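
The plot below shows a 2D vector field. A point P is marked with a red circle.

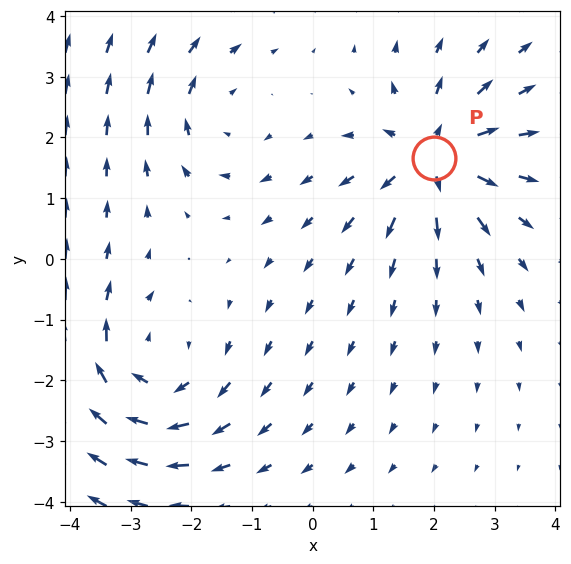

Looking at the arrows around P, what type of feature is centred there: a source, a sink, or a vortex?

source

At P (2.0, 1.7) the arrows spread outward. Divergence about +5, curl ≈0 — positive divergence with near-zero curl is a source.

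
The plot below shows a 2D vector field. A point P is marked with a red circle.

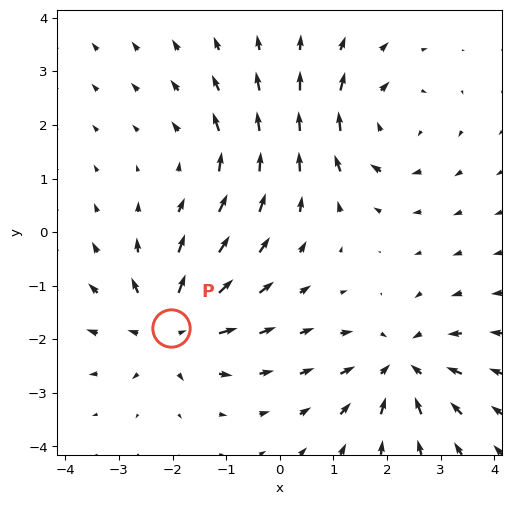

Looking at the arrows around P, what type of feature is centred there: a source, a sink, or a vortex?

source

At P (-2.0, -1.8) the arrows spread outward. Divergence about +5, curl ≈0 — positive divergence with near-zero curl is a source.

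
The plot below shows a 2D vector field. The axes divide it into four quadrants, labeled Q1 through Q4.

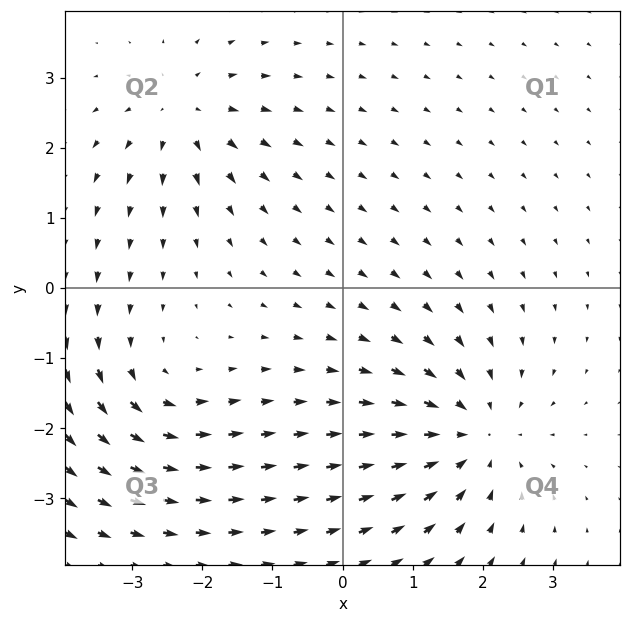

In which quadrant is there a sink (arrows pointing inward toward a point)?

Q4

The sink sits at approximately (1.9, -2.1), which lies in quadrant Q4. The divergence there is about -4, negative as expected for a sink.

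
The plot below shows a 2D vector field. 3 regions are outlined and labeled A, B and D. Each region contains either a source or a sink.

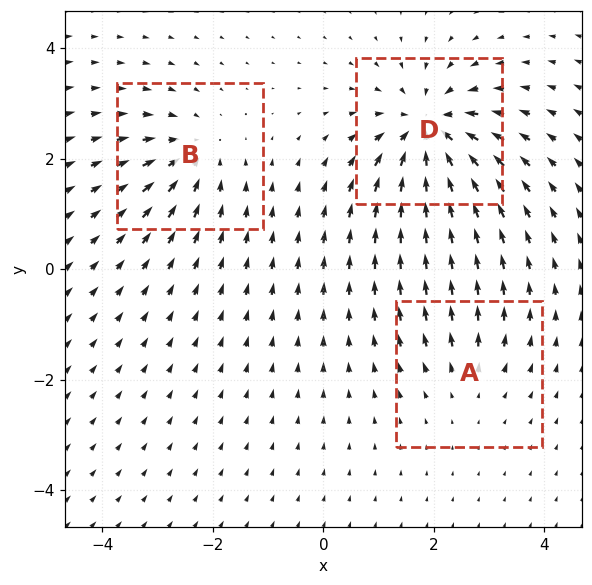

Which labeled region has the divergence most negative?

Divergence at each region's feature centre — A: about +2, B: about -4, D: about -6. Region D is most negative.

D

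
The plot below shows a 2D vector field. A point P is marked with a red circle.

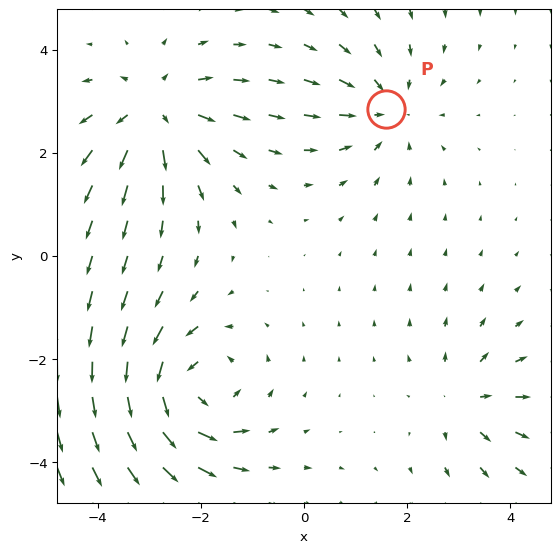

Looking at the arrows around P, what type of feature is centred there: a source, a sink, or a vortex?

sink

At P (1.6, 2.8) the arrows converge inward. Divergence about -3, curl ≈0 — negative divergence with near-zero curl is a sink.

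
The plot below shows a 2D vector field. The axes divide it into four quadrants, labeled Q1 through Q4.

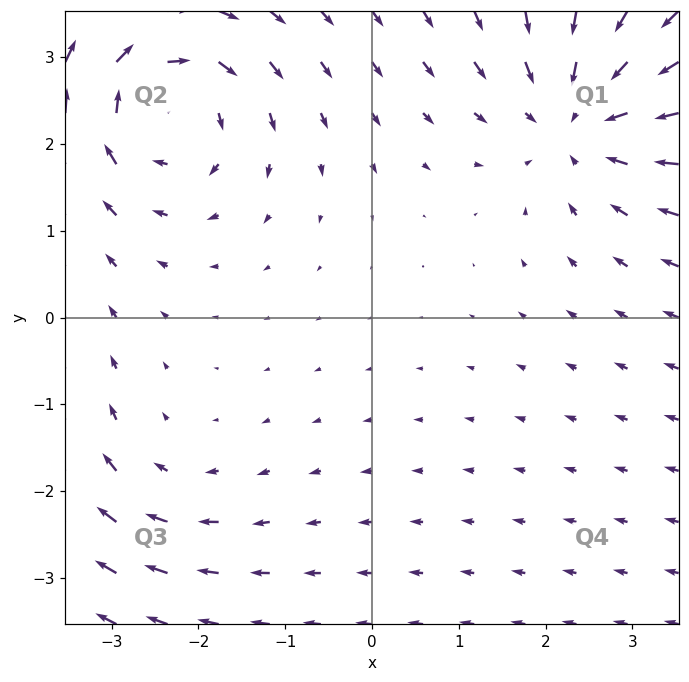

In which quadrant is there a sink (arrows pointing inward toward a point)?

Q1

The sink sits at approximately (2.4, 2.3), which lies in quadrant Q1. The divergence there is about -5, negative as expected for a sink.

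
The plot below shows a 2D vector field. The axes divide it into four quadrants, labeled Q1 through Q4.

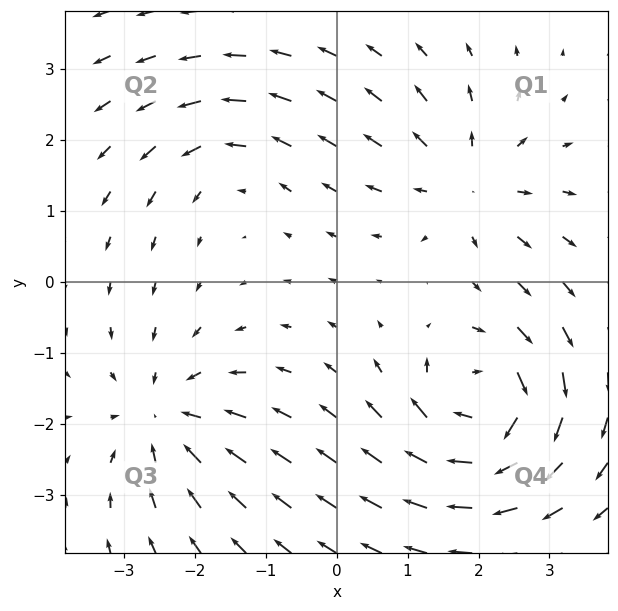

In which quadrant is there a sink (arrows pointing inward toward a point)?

Q3

The sink sits at approximately (-2.4, -1.9), which lies in quadrant Q3. The divergence there is about -4, negative as expected for a sink.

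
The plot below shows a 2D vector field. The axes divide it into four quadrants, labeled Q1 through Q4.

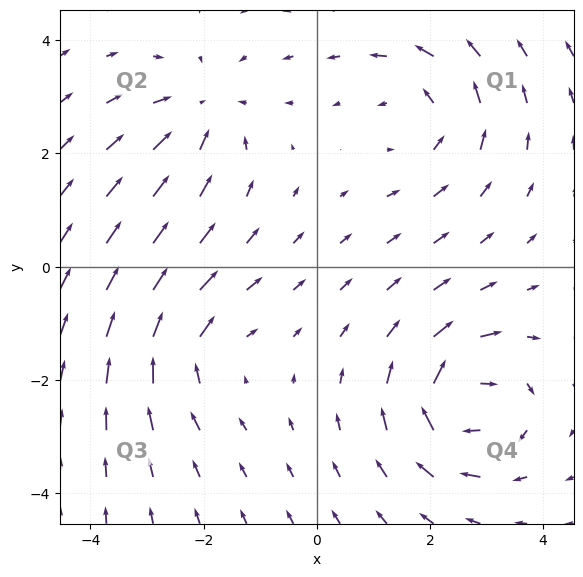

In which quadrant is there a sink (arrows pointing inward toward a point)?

Q2

The sink sits at approximately (-2.0, 2.7), which lies in quadrant Q2. The divergence there is about -3, negative as expected for a sink.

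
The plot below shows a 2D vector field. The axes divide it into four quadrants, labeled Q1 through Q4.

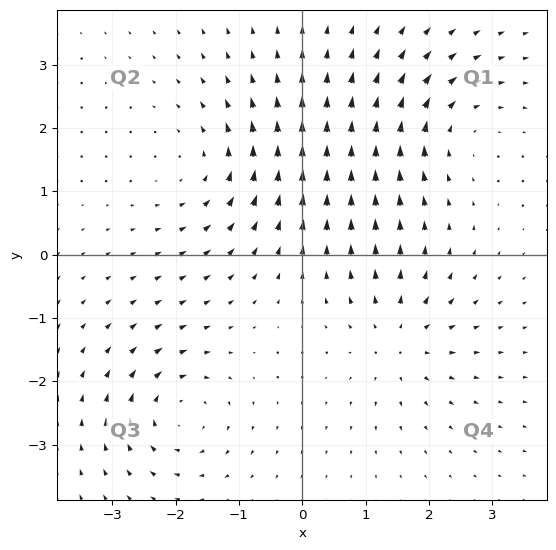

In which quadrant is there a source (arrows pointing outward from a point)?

Q4

The source sits at approximately (1.5, -1.3), which lies in quadrant Q4. The divergence there is about +4, positive as expected for a source.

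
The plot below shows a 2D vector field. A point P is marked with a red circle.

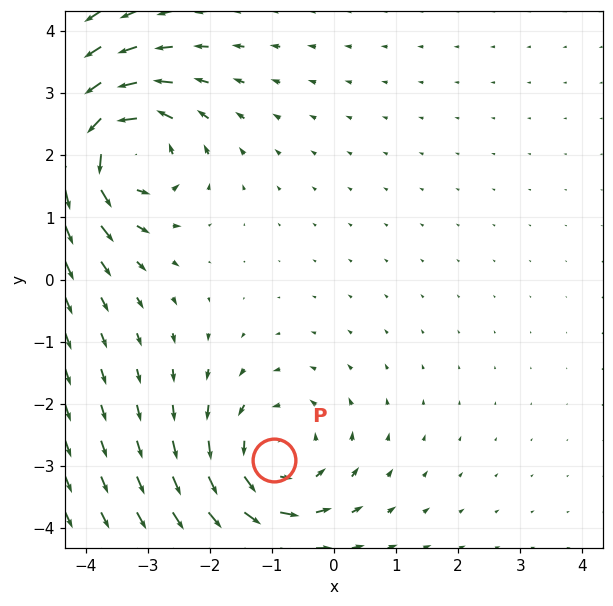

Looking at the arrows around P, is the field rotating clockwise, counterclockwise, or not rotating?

Near P at (-1.0, -2.9) the arrows circulate counterclockwise. The curl (z-component) there is about +4; positive curl means counterclockwise rotation.

counterclockwise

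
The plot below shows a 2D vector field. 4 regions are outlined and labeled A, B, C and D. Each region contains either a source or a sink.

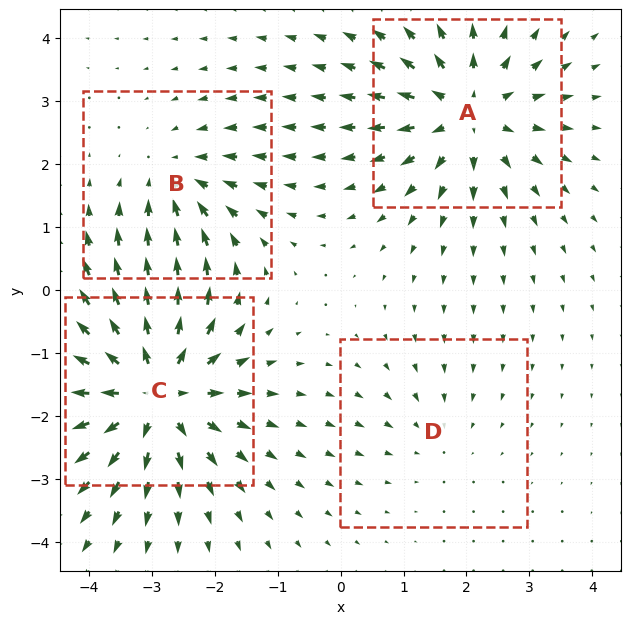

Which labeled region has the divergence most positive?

Divergence at each region's feature centre — A: about +5, B: about -4, C: about +7, D: about -2. Region C is most positive.

C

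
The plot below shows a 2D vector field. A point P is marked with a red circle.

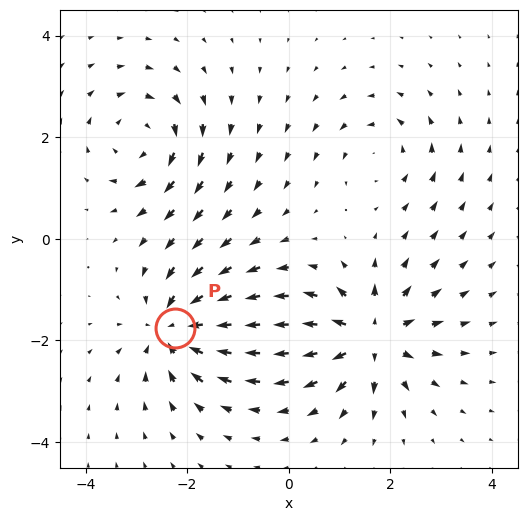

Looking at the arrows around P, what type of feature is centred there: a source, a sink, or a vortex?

sink

At P (-2.2, -1.8) the arrows converge inward. Divergence about -6, curl ≈0 — negative divergence with near-zero curl is a sink.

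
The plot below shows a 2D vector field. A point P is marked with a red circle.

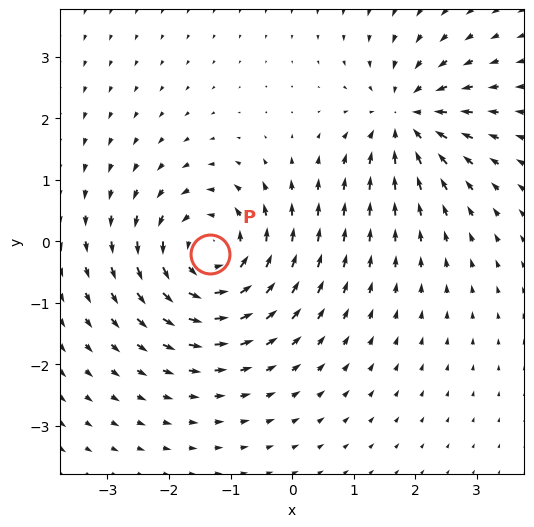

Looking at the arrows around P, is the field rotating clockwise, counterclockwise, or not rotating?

Near P at (-1.3, -0.2) the arrows circulate counterclockwise. The curl (z-component) there is about +5; positive curl means counterclockwise rotation.

counterclockwise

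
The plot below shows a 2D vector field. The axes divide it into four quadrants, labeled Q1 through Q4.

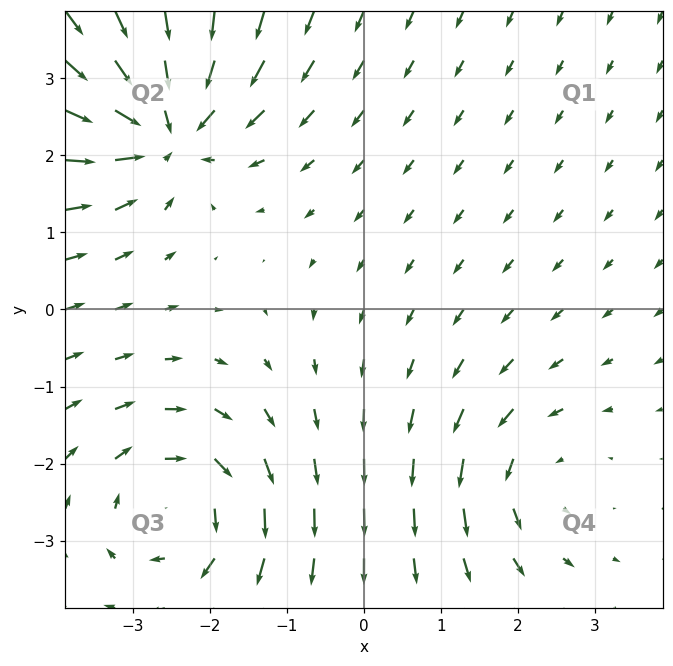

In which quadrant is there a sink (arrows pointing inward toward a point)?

The sink sits at approximately (-2.6, 2.4), which lies in quadrant Q2. The divergence there is about -5, negative as expected for a sink.

Q2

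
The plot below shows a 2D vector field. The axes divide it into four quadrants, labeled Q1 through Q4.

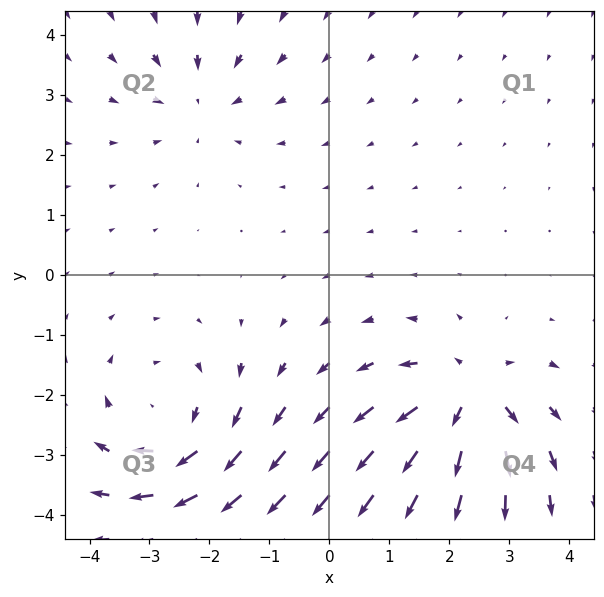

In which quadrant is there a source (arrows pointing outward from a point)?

The source sits at approximately (2.3, -2.0), which lies in quadrant Q4. The divergence there is about +6, positive as expected for a source.

Q4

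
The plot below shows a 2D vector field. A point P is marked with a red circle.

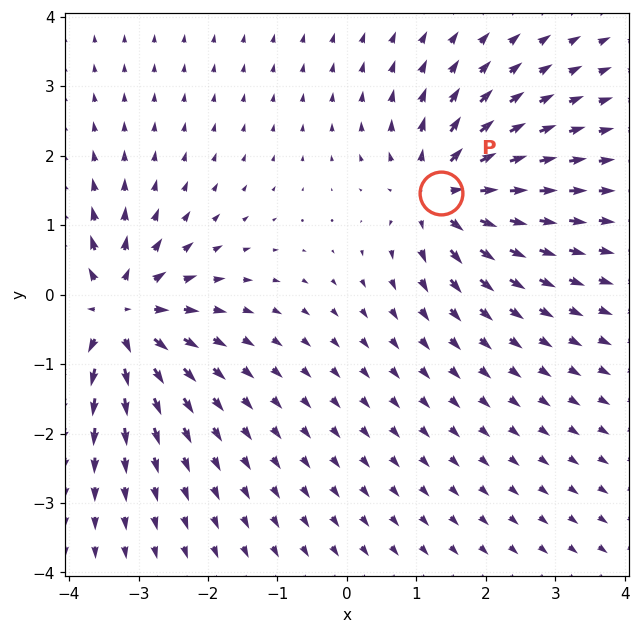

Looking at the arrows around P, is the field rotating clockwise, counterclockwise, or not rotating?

Near P at (1.4, 1.5) the arrows show no circulation. The curl there is ≈0.

not rotating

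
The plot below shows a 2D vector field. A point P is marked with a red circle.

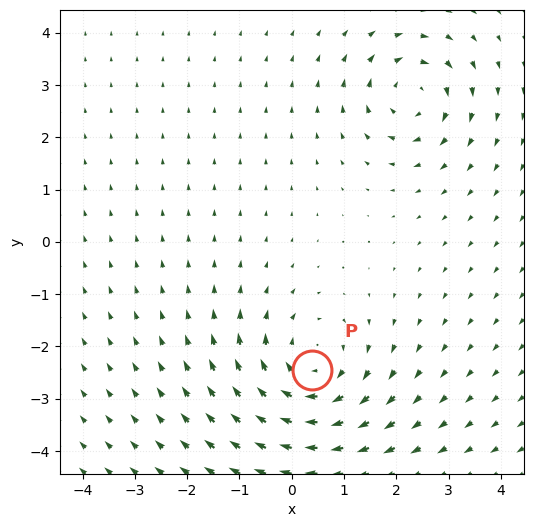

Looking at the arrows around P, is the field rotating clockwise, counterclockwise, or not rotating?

clockwise

Near P at (0.4, -2.4) the arrows circulate clockwise. The curl (z-component) there is about -4; negative curl means clockwise rotation.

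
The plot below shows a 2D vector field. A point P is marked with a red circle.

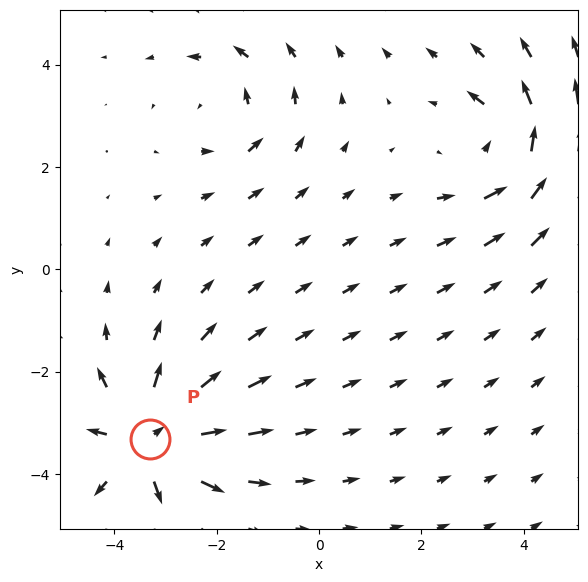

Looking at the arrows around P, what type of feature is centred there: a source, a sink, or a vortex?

source

At P (-3.3, -3.3) the arrows spread outward. Divergence about +6, curl ≈0 — positive divergence with near-zero curl is a source.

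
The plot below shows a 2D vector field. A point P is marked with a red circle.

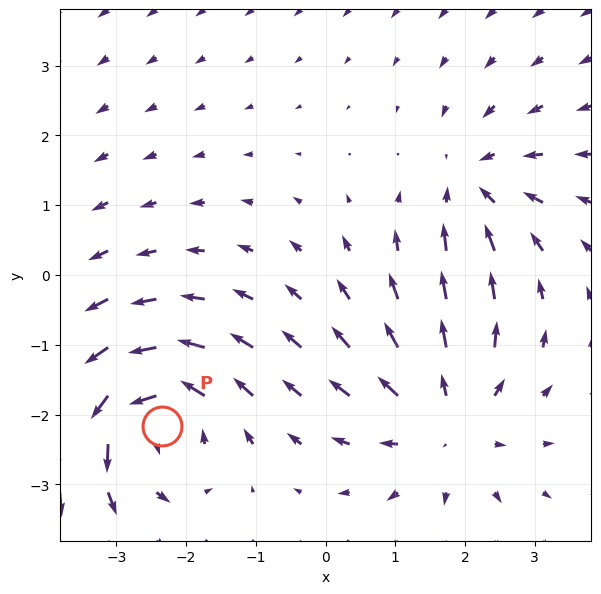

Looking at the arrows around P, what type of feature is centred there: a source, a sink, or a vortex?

vortex

At P (-2.3, -2.2) the arrows circulate counterclockwise. Divergence ≈0, curl about +6 — near-zero divergence with nonzero curl is a vortex.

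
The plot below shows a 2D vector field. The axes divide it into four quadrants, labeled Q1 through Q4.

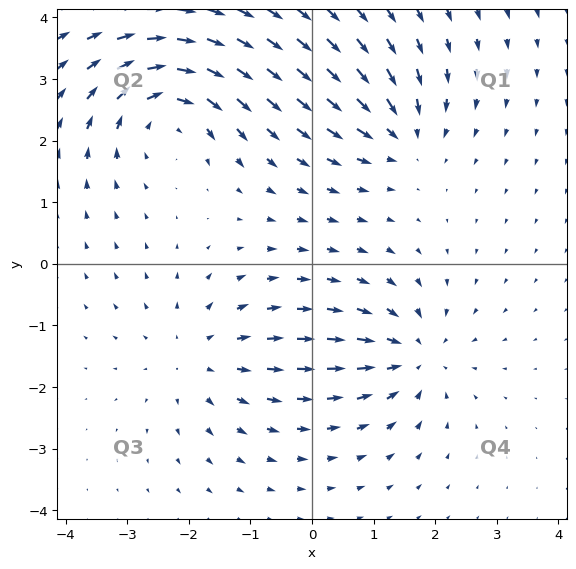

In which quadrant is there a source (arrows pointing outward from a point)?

The source sits at approximately (-1.8, -1.5), which lies in quadrant Q3. The divergence there is about +3, positive as expected for a source.

Q3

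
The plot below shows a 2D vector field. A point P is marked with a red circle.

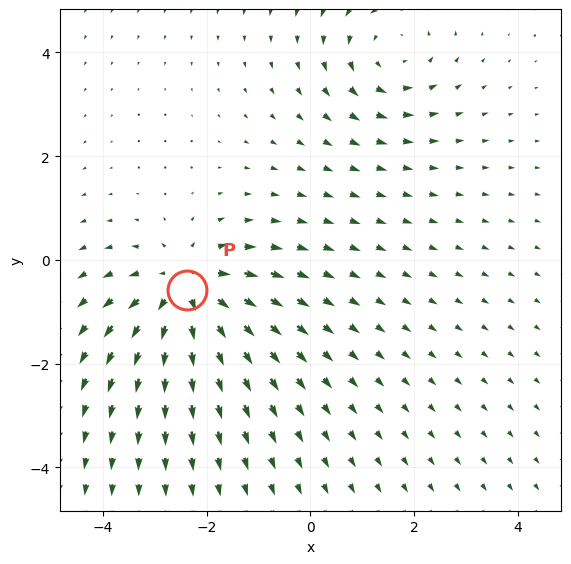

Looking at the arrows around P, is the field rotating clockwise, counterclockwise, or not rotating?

Near P at (-2.4, -0.6) the arrows show no circulation. The curl there is ≈0.

not rotating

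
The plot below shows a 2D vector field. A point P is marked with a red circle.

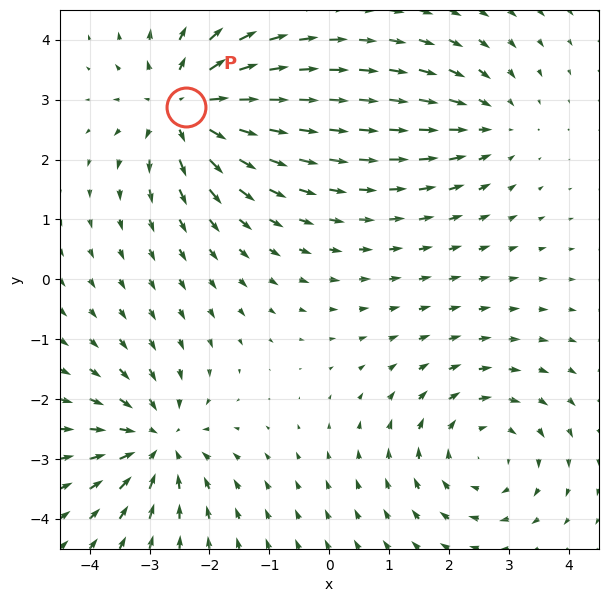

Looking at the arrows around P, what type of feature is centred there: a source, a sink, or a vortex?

At P (-2.4, 2.9) the arrows spread outward. Divergence about +5, curl ≈0 — positive divergence with near-zero curl is a source.

source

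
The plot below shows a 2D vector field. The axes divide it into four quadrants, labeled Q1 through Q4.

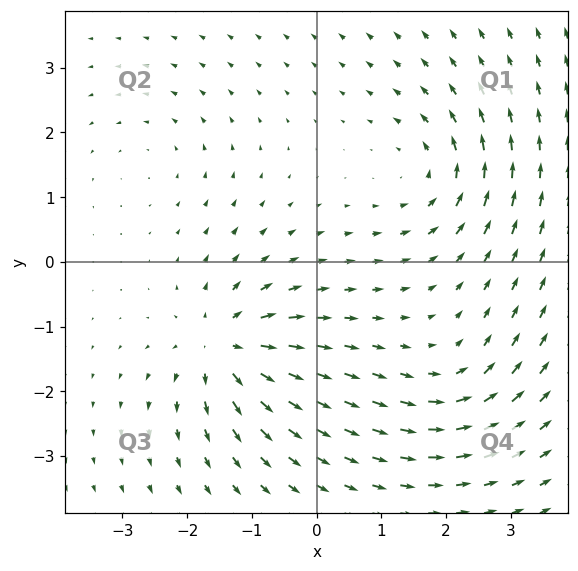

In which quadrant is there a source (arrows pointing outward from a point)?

Q3

The source sits at approximately (-1.4, -1.3), which lies in quadrant Q3. The divergence there is about +7, positive as expected for a source.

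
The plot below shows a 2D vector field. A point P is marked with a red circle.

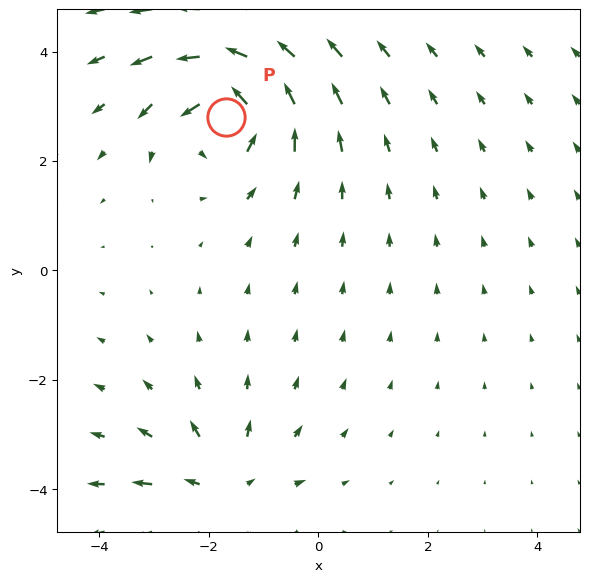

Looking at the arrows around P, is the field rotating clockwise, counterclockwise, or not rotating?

counterclockwise

Near P at (-1.7, 2.8) the arrows circulate counterclockwise. The curl (z-component) there is about +5; positive curl means counterclockwise rotation.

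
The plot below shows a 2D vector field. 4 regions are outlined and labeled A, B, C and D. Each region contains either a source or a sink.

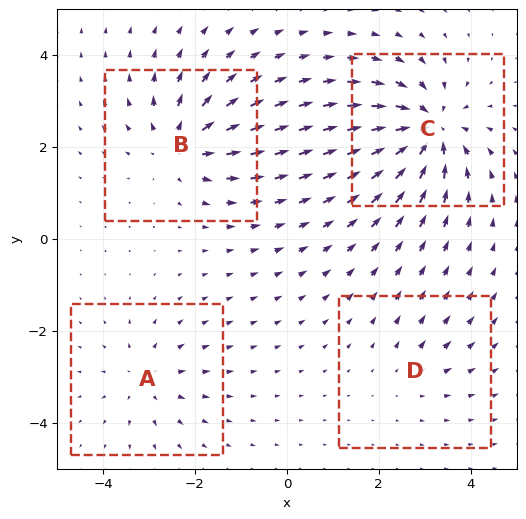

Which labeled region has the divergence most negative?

C

Divergence at each region's feature centre — A: about +4, B: about +5, C: about -7, D: about +2. Region C is most negative.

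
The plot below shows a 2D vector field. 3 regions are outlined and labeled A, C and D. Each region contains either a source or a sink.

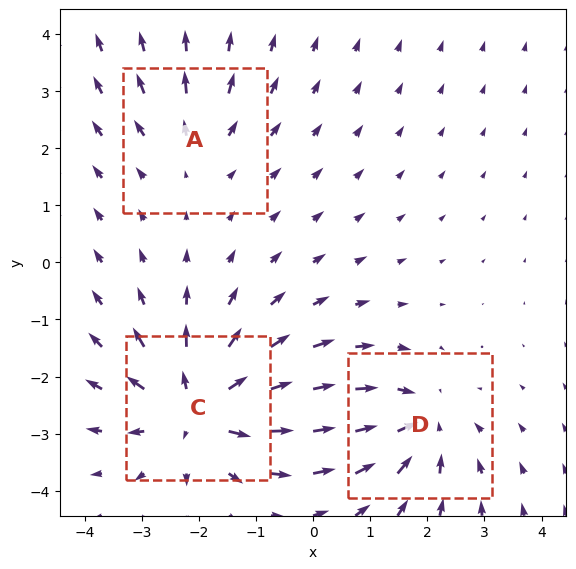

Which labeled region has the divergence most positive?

Divergence at each region's feature centre — A: about +2, C: about +5, D: about -4. Region C is most positive.

C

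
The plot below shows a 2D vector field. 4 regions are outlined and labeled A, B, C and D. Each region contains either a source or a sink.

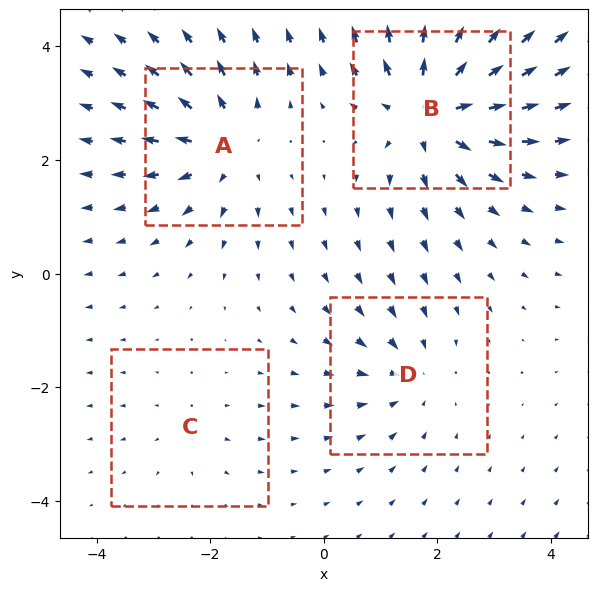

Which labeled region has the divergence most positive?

Divergence at each region's feature centre — A: about +5, B: about +7, C: about +2, D: about -3. Region B is most positive.

B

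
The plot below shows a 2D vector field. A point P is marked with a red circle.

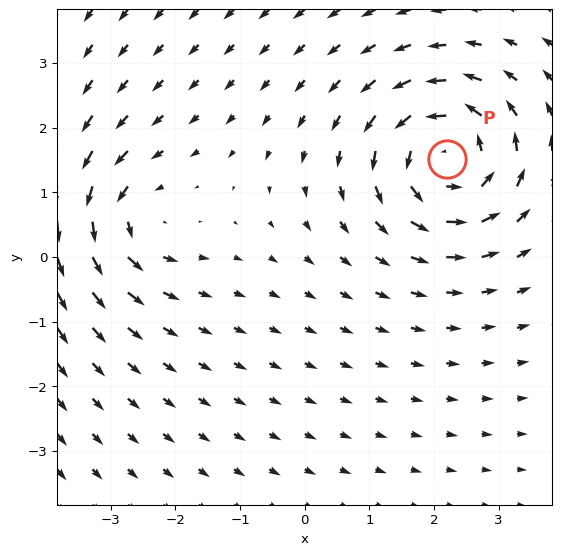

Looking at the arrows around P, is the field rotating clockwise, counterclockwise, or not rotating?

counterclockwise

Near P at (2.2, 1.5) the arrows circulate counterclockwise. The curl (z-component) there is about +5; positive curl means counterclockwise rotation.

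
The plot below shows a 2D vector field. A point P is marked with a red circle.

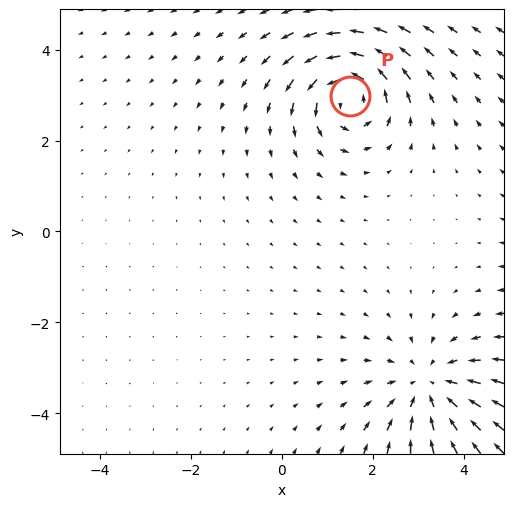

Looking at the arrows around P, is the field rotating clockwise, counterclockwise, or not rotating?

Near P at (1.5, 3.0) the arrows circulate counterclockwise. The curl (z-component) there is about +5; positive curl means counterclockwise rotation.

counterclockwise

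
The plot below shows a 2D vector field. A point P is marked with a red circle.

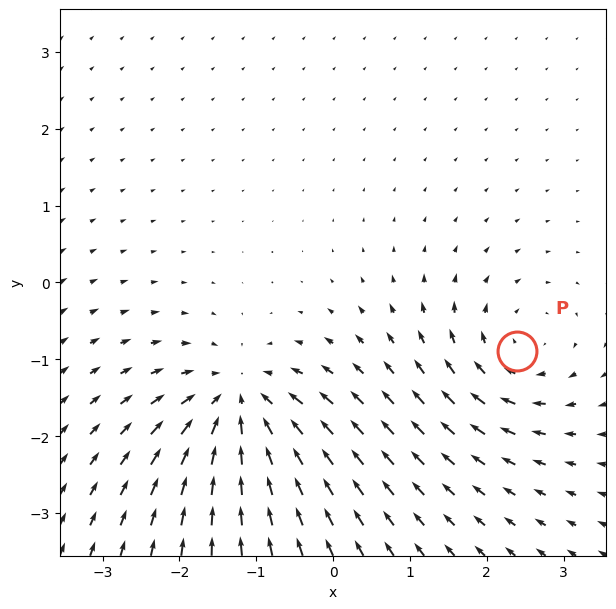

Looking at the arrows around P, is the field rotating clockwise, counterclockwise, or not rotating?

clockwise

Near P at (2.4, -0.9) the arrows circulate clockwise. The curl (z-component) there is about -4; negative curl means clockwise rotation.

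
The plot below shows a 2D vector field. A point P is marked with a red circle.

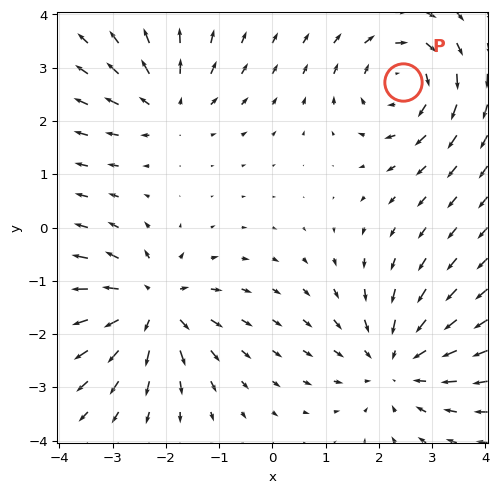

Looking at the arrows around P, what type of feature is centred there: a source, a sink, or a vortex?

vortex

At P (2.4, 2.7) the arrows circulate clockwise. Divergence ≈0, curl about -4 — near-zero divergence with nonzero curl is a vortex.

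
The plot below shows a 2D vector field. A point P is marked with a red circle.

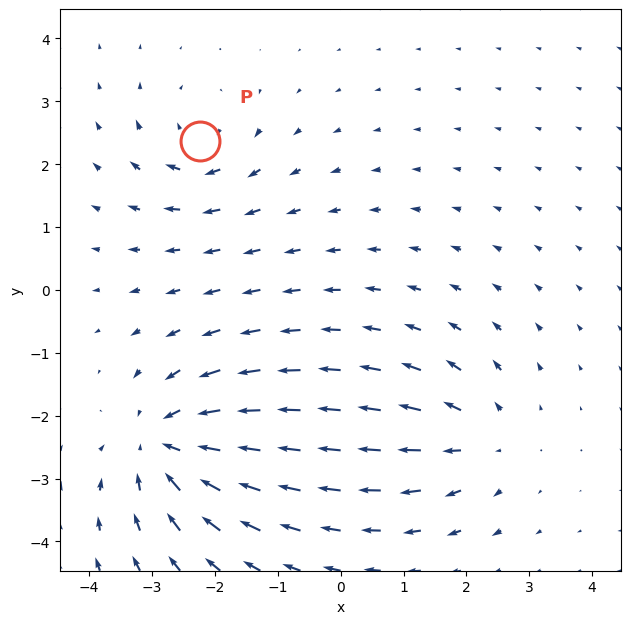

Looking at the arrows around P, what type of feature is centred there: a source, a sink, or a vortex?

At P (-2.2, 2.4) the arrows circulate clockwise. Divergence ≈0, curl about -4 — near-zero divergence with nonzero curl is a vortex.

vortex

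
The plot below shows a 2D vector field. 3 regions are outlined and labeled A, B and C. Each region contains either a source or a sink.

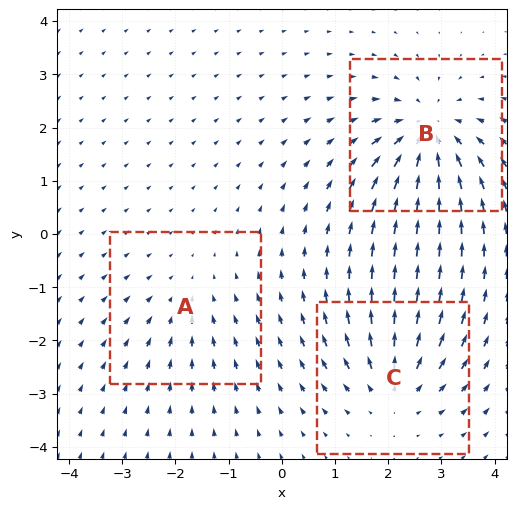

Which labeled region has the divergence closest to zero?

Divergence at each region's feature centre — A: about -2, B: about -5, C: about +4. Region A is closest to zero.

A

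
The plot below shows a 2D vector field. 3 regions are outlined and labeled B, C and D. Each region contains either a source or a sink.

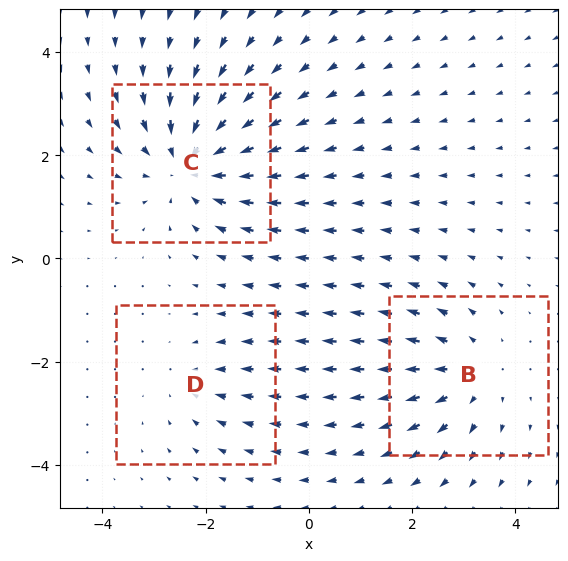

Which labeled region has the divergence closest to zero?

Divergence at each region's feature centre — B: about +3, C: about -4, D: about -2. Region D is closest to zero.

D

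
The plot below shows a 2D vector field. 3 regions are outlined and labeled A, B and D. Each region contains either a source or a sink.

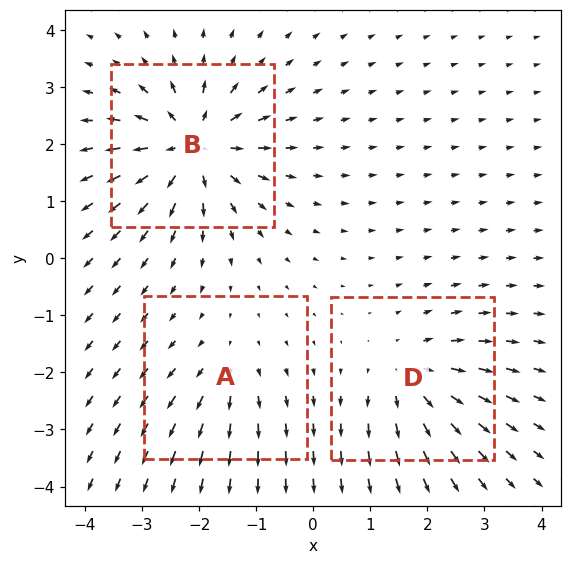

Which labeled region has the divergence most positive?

Divergence at each region's feature centre — A: about +2, B: about +6, D: about +4. Region B is most positive.

B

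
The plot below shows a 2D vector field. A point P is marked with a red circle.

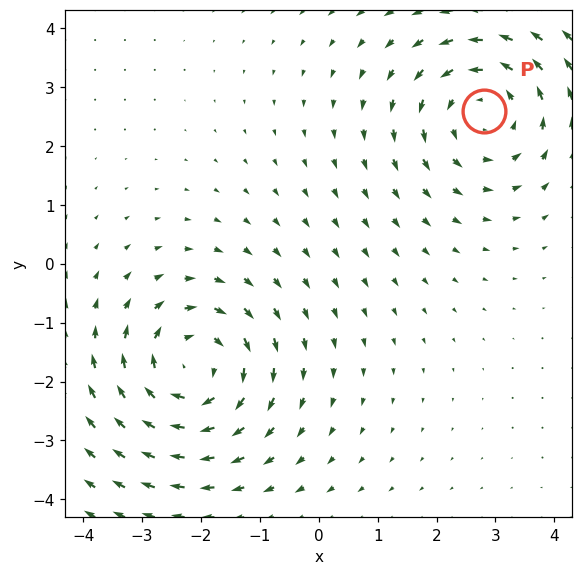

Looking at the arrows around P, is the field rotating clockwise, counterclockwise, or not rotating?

Near P at (2.8, 2.6) the arrows circulate counterclockwise. The curl (z-component) there is about +3; positive curl means counterclockwise rotation.

counterclockwise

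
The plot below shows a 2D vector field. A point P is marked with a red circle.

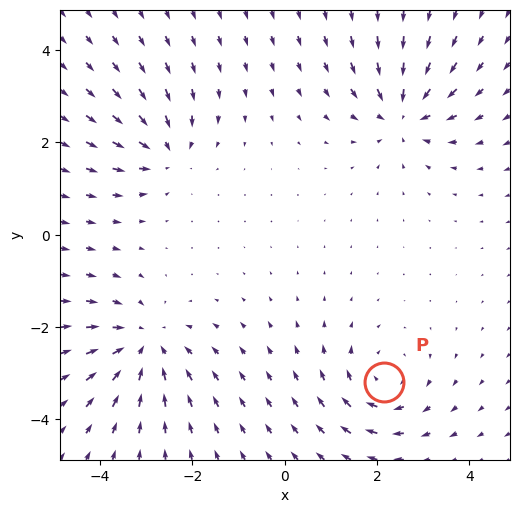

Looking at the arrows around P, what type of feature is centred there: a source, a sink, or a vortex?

vortex

At P (2.1, -3.2) the arrows circulate clockwise. Divergence ≈0, curl about -4 — near-zero divergence with nonzero curl is a vortex.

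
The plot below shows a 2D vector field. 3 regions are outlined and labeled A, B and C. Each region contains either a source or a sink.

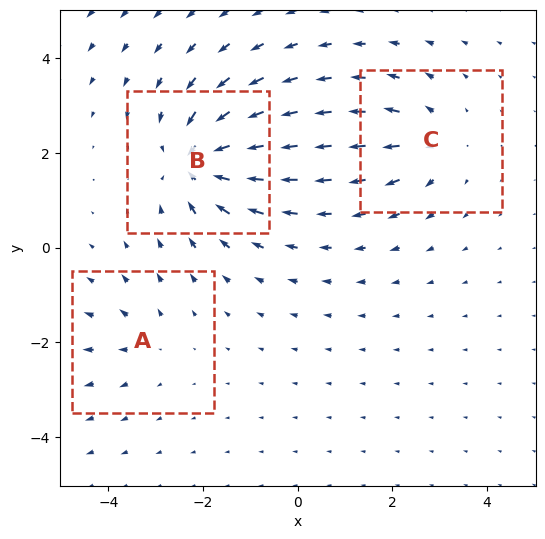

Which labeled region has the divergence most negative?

Divergence at each region's feature centre — A: about +2, B: about -6, C: about +3. Region B is most negative.

B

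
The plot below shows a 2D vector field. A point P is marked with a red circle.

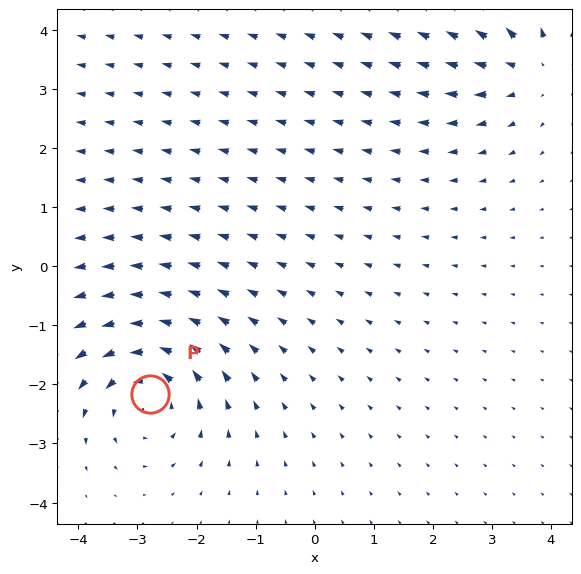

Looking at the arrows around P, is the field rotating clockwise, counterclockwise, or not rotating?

Near P at (-2.8, -2.2) the arrows circulate counterclockwise. The curl (z-component) there is about +6; positive curl means counterclockwise rotation.

counterclockwise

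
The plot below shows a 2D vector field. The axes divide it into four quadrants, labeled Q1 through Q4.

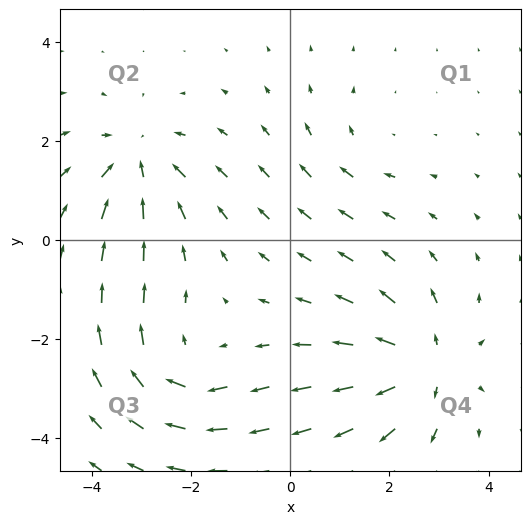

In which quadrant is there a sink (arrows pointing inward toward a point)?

Q2

The sink sits at approximately (-3.1, 1.6), which lies in quadrant Q2. The divergence there is about -5, negative as expected for a sink.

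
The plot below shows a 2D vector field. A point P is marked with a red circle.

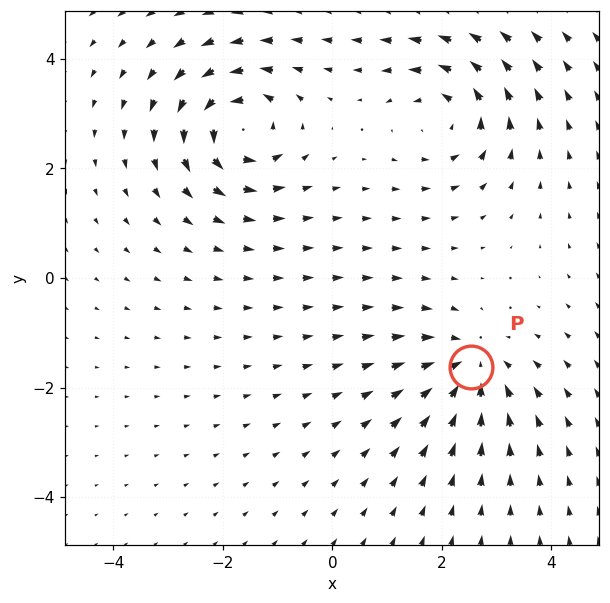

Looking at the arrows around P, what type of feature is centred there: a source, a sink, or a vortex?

sink

At P (2.5, -1.6) the arrows converge inward. Divergence about -5, curl ≈0 — negative divergence with near-zero curl is a sink.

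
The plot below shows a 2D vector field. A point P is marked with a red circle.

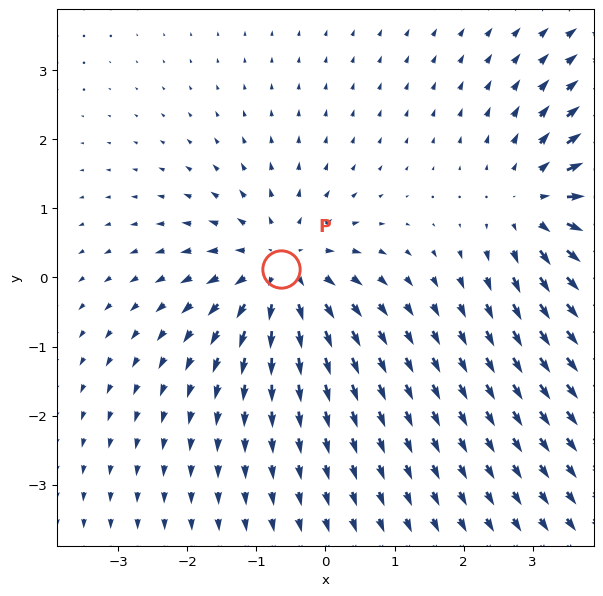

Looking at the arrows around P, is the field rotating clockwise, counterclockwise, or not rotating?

not rotating

Near P at (-0.6, 0.1) the arrows show no circulation. The curl there is ≈0.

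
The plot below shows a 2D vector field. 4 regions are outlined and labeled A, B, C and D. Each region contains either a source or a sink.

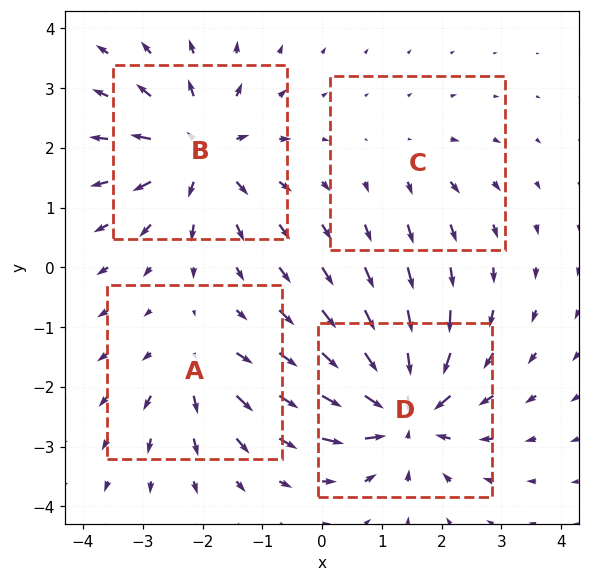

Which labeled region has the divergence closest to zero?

C

Divergence at each region's feature centre — A: about +4, B: about +6, C: about +2, D: about -8. Region C is closest to zero.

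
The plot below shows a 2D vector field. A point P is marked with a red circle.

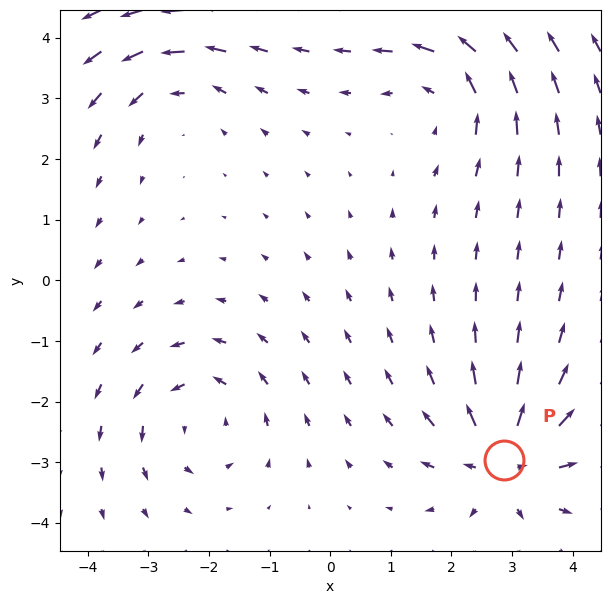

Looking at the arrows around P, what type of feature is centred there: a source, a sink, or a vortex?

source

At P (2.9, -3.0) the arrows spread outward. Divergence about +4, curl ≈0 — positive divergence with near-zero curl is a source.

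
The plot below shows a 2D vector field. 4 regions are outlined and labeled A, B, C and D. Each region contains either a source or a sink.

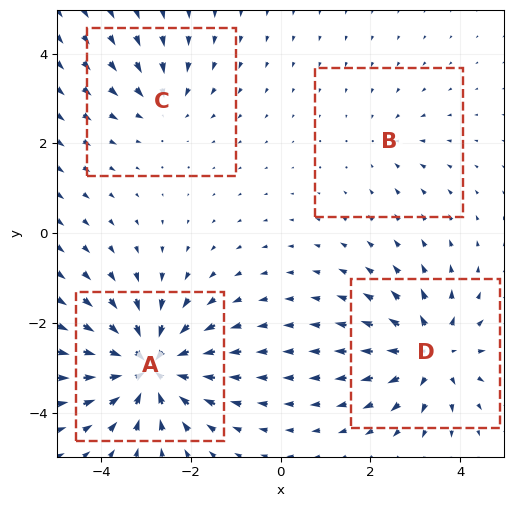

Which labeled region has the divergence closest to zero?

B

Divergence at each region's feature centre — A: about -8, B: about -2, C: about -3, D: about +6. Region B is closest to zero.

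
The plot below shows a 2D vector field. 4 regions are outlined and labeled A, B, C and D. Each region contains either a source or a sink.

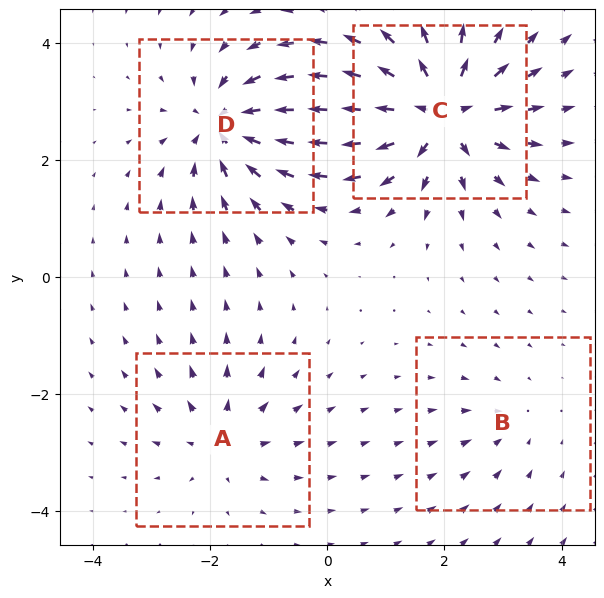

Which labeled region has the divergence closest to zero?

Divergence at each region's feature centre — A: about +4, B: about -2, C: about +9, D: about -7. Region B is closest to zero.

B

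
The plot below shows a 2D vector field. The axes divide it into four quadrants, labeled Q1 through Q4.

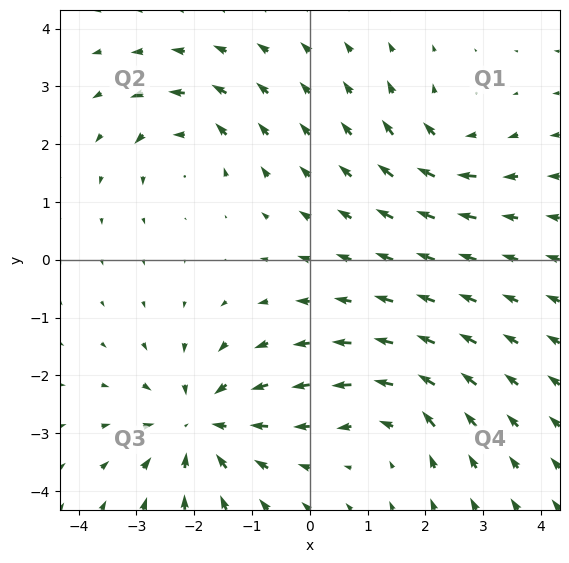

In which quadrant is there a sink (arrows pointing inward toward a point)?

The sink sits at approximately (-1.9, -2.9), which lies in quadrant Q3. The divergence there is about -5, negative as expected for a sink.

Q3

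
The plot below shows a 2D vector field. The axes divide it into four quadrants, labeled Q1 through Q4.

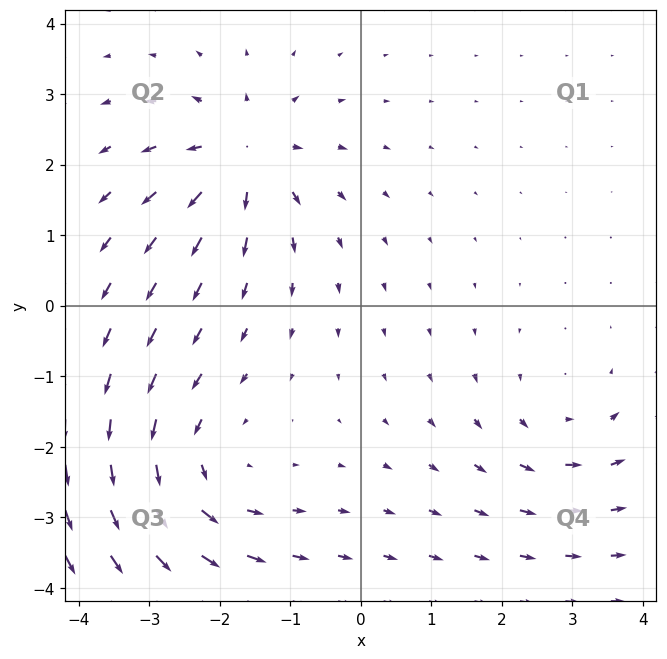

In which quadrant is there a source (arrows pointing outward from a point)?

The source sits at approximately (-1.7, 2.1), which lies in quadrant Q2. The divergence there is about +4, positive as expected for a source.

Q2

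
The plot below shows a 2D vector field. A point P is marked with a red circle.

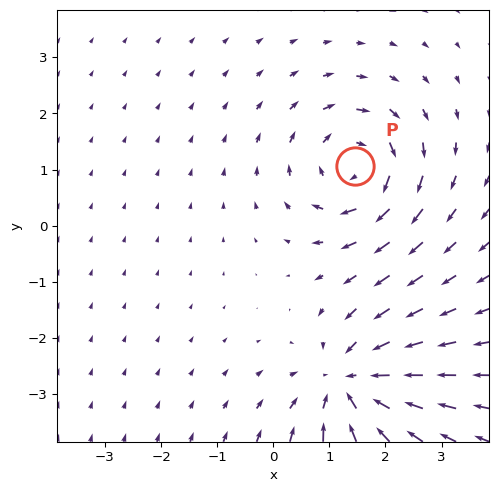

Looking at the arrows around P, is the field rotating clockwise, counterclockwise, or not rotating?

Near P at (1.5, 1.1) the arrows circulate clockwise. The curl (z-component) there is about -5; negative curl means clockwise rotation.

clockwise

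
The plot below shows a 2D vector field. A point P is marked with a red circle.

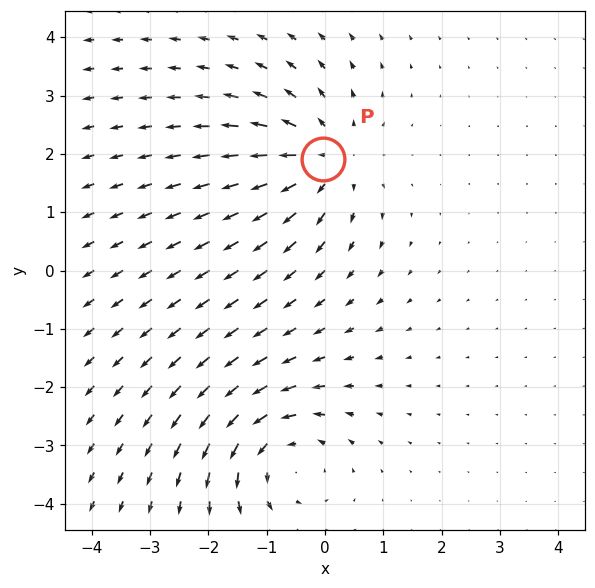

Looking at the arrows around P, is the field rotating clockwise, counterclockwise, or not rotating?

Near P at (-0.0, 1.9) the arrows show no circulation. The curl there is ≈0.

not rotating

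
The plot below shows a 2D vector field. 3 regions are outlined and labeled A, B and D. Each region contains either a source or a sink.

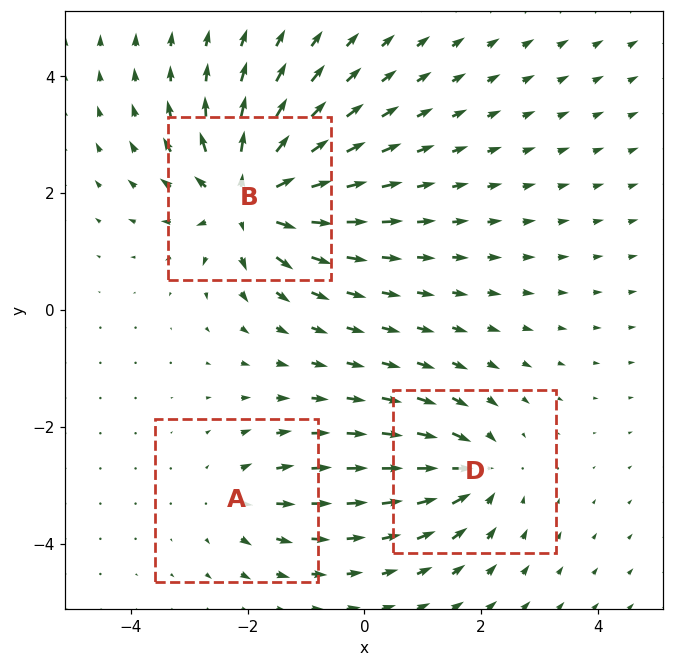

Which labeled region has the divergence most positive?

Divergence at each region's feature centre — A: about +2, B: about +6, D: about -4. Region B is most positive.

B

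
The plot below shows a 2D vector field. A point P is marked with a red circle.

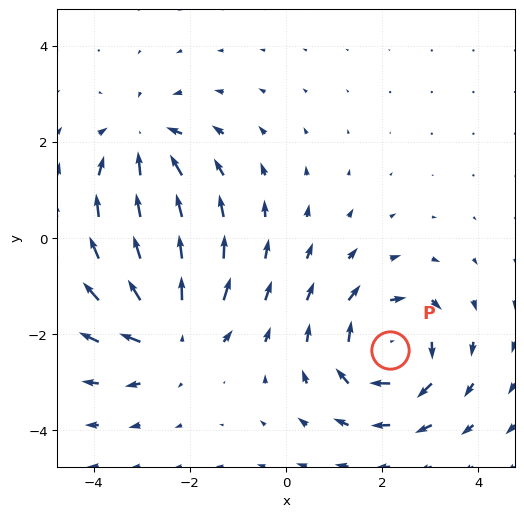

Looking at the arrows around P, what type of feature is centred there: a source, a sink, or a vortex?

vortex

At P (2.2, -2.3) the arrows circulate clockwise. Divergence ≈0, curl about -5 — near-zero divergence with nonzero curl is a vortex.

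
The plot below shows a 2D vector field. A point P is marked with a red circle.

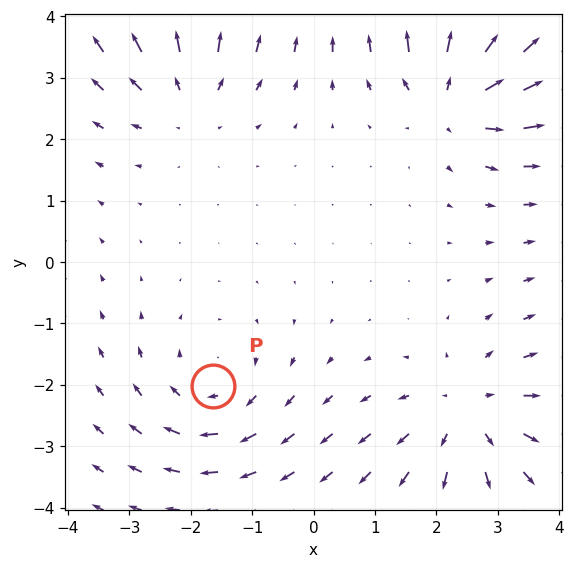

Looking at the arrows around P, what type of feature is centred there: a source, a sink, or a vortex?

At P (-1.6, -2.0) the arrows circulate clockwise. Divergence ≈0, curl about -4 — near-zero divergence with nonzero curl is a vortex.

vortex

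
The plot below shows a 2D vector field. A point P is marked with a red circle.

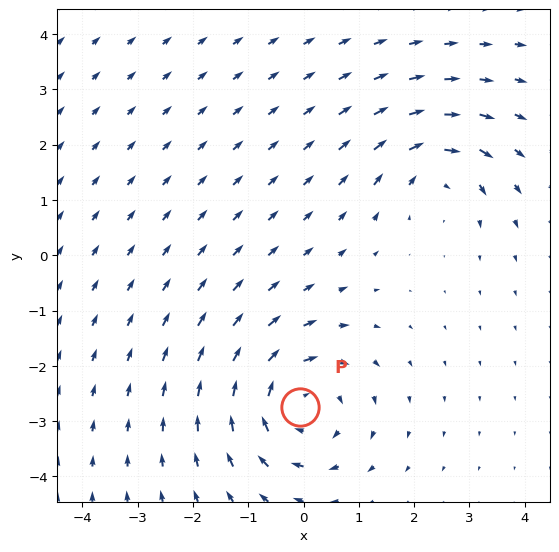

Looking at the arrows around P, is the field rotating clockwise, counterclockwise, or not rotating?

Near P at (-0.1, -2.7) the arrows circulate clockwise. The curl (z-component) there is about -4; negative curl means clockwise rotation.

clockwise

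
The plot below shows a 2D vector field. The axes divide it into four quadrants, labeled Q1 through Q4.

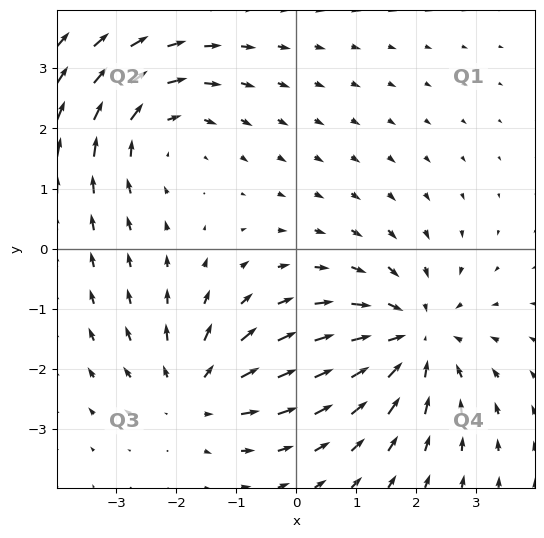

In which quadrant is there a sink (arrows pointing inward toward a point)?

The sink sits at approximately (1.9, -1.5), which lies in quadrant Q4. The divergence there is about -4, negative as expected for a sink.

Q4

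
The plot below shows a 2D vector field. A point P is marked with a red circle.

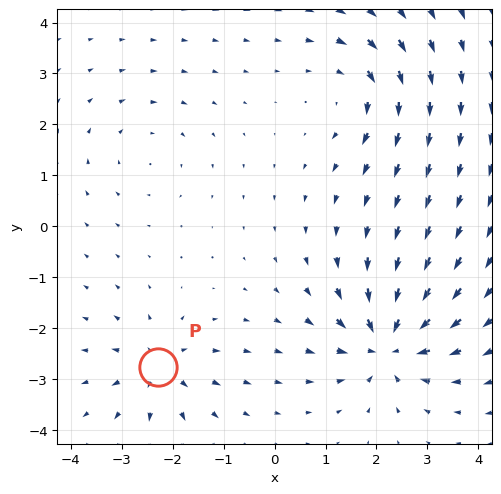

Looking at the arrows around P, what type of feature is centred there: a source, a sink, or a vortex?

At P (-2.3, -2.8) the arrows spread outward. Divergence about +4, curl ≈0 — positive divergence with near-zero curl is a source.

source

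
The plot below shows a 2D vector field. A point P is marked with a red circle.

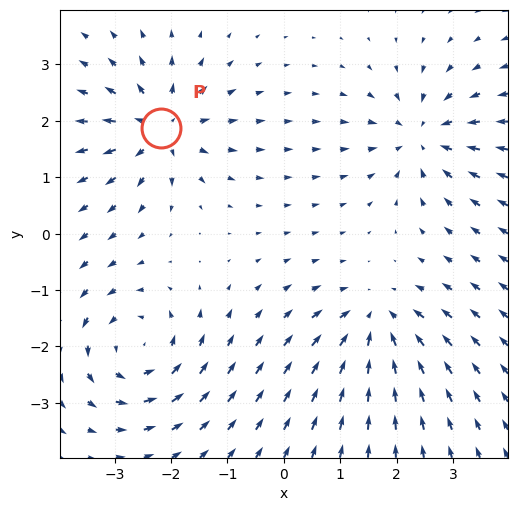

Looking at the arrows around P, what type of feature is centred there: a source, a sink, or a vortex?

source

At P (-2.2, 1.9) the arrows spread outward. Divergence about +6, curl ≈0 — positive divergence with near-zero curl is a source.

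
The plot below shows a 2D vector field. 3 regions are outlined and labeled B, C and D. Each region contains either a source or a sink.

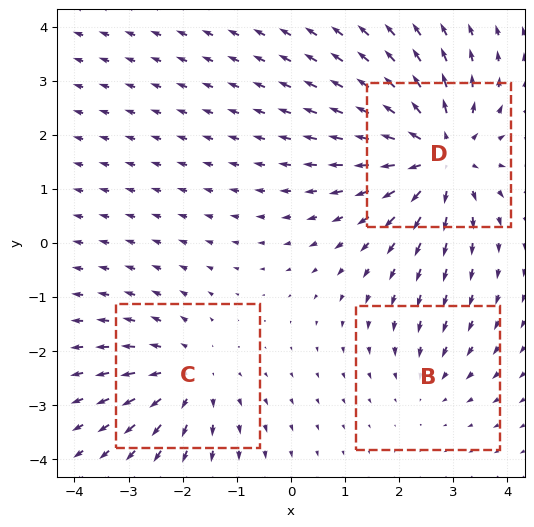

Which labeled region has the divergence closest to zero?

B

Divergence at each region's feature centre — B: about -2, C: about +3, D: about +5. Region B is closest to zero.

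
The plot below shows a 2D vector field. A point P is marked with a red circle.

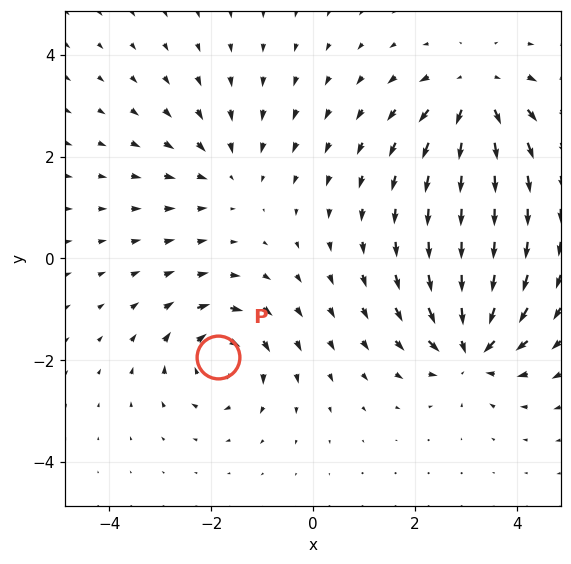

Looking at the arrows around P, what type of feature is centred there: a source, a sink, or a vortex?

vortex

At P (-1.9, -1.9) the arrows circulate clockwise. Divergence ≈0, curl about -5 — near-zero divergence with nonzero curl is a vortex.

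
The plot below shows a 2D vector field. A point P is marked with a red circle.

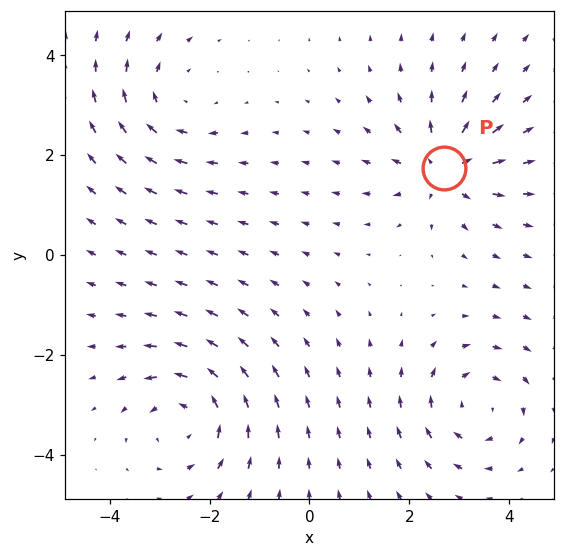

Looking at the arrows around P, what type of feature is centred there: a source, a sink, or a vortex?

At P (2.7, 1.7) the arrows spread outward. Divergence about +6, curl ≈0 — positive divergence with near-zero curl is a source.

source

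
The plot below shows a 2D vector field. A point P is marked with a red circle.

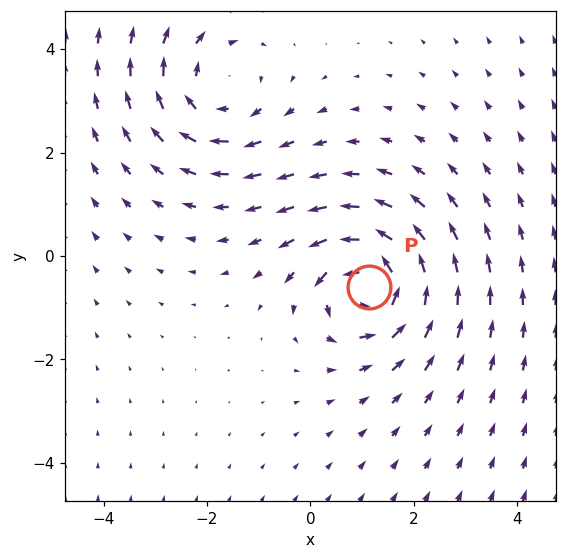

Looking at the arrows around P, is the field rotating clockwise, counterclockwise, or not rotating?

counterclockwise

Near P at (1.1, -0.6) the arrows circulate counterclockwise. The curl (z-component) there is about +5; positive curl means counterclockwise rotation.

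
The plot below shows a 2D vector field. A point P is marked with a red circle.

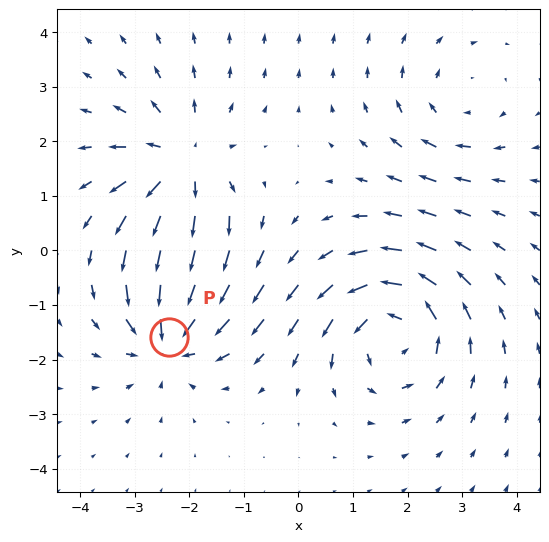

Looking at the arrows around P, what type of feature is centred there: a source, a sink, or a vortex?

At P (-2.4, -1.6) the arrows converge inward. Divergence about -5, curl ≈0 — negative divergence with near-zero curl is a sink.

sink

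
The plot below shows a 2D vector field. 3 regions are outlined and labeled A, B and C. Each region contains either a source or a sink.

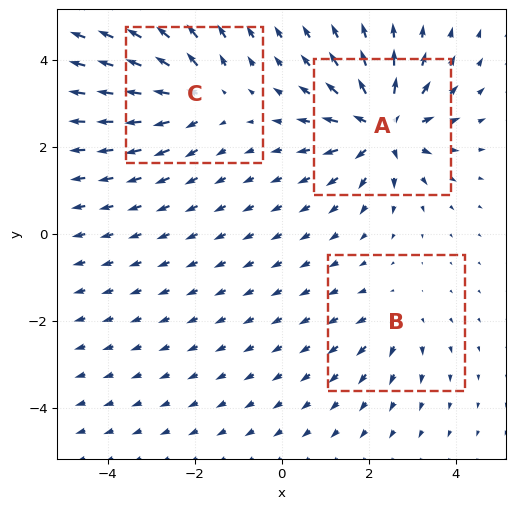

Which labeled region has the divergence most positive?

A

Divergence at each region's feature centre — A: about +6, B: about +2, C: about +4. Region A is most positive.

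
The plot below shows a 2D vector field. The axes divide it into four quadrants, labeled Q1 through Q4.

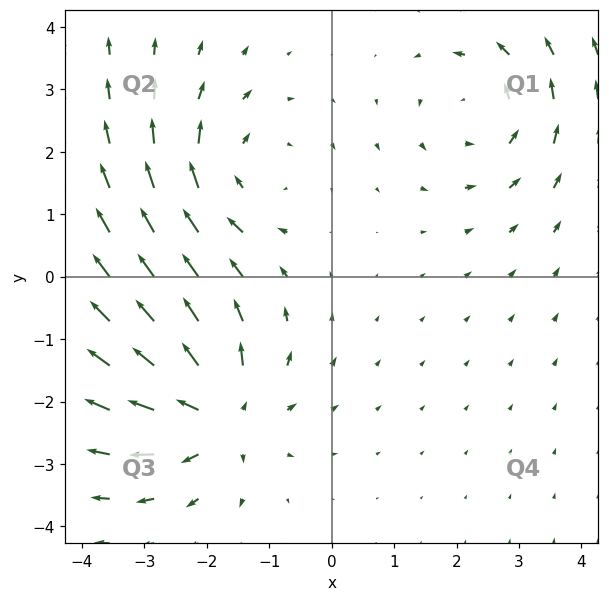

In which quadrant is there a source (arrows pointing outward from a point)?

The source sits at approximately (-1.8, -2.2), which lies in quadrant Q3. The divergence there is about +4, positive as expected for a source.

Q3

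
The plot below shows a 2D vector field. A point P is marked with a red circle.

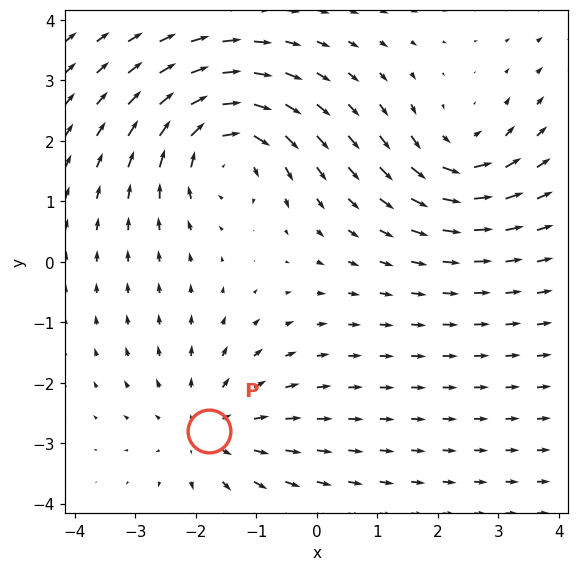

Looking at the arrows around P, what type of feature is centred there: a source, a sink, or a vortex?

source

At P (-1.8, -2.8) the arrows spread outward. Divergence about +3, curl ≈0 — positive divergence with near-zero curl is a source.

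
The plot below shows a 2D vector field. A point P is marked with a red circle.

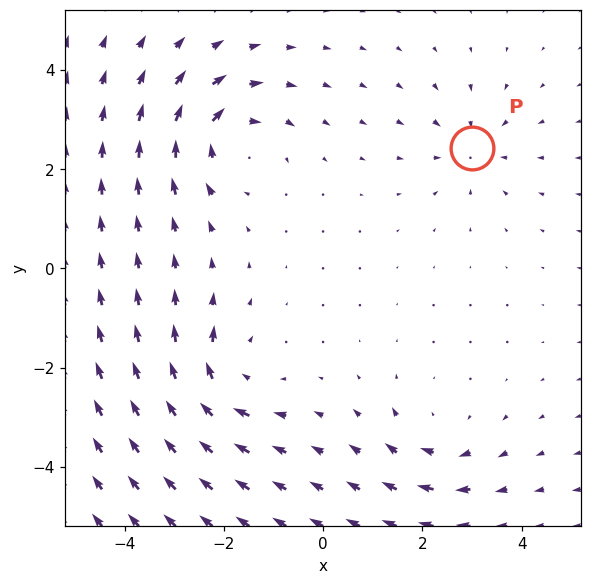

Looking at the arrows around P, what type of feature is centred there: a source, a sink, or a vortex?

sink

At P (3.0, 2.4) the arrows converge inward. Divergence about -3, curl ≈0 — negative divergence with near-zero curl is a sink.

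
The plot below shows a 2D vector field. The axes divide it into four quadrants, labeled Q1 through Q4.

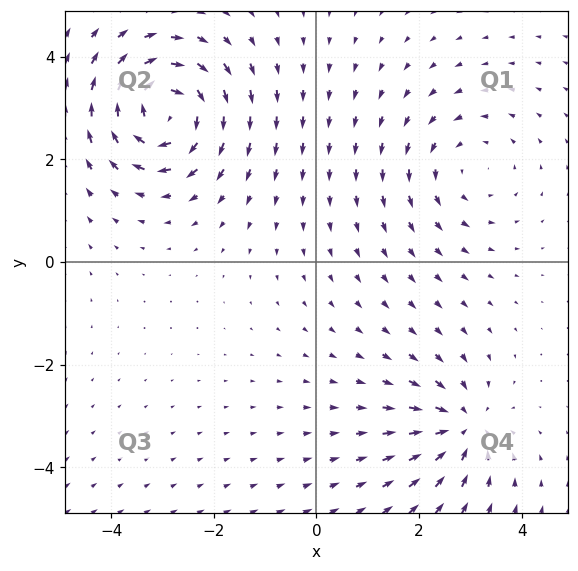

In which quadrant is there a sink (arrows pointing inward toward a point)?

Q4

The sink sits at approximately (2.8, -3.2), which lies in quadrant Q4. The divergence there is about -4, negative as expected for a sink.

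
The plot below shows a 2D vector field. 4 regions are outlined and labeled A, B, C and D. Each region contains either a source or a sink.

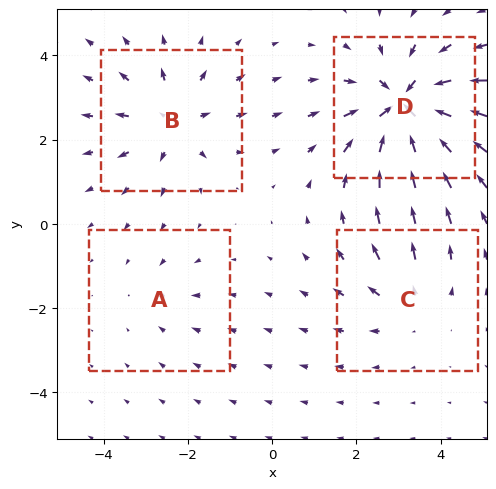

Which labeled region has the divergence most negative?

D

Divergence at each region's feature centre — A: about -2, B: about +4, C: about +3, D: about -7. Region D is most negative.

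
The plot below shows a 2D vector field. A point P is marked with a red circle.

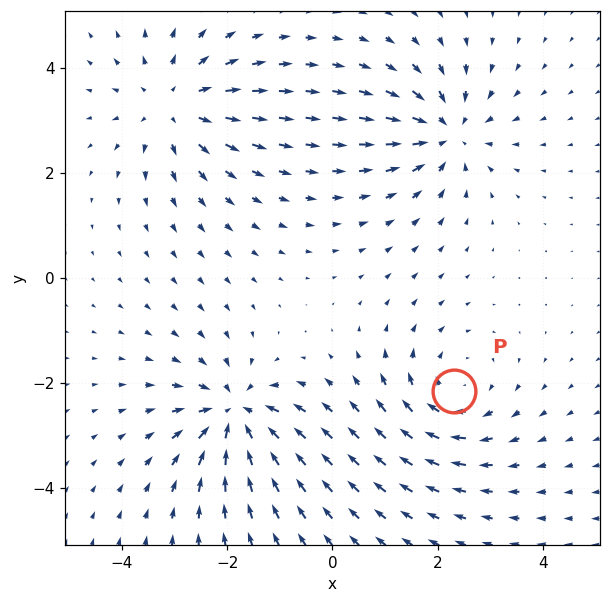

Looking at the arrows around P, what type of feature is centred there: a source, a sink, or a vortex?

vortex

At P (2.3, -2.1) the arrows circulate clockwise. Divergence ≈0, curl about -4 — near-zero divergence with nonzero curl is a vortex.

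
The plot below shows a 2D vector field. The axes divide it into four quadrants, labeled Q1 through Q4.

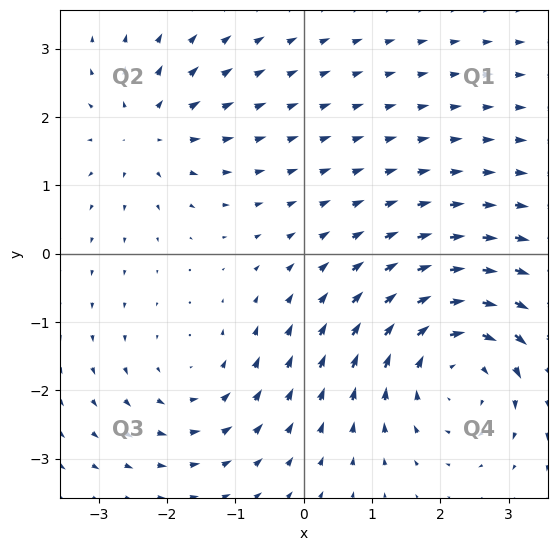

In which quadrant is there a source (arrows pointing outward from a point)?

The source sits at approximately (-2.3, 1.8), which lies in quadrant Q2. The divergence there is about +3, positive as expected for a source.

Q2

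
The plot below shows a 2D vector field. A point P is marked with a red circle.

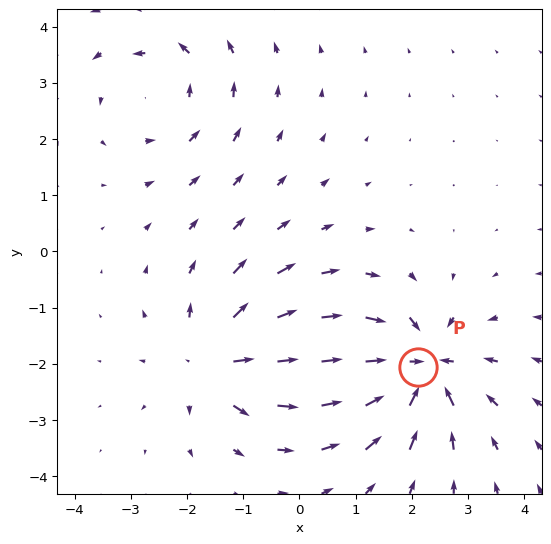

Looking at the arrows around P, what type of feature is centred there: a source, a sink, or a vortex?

At P (2.1, -2.1) the arrows converge inward. Divergence about -6, curl ≈0 — negative divergence with near-zero curl is a sink.

sink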